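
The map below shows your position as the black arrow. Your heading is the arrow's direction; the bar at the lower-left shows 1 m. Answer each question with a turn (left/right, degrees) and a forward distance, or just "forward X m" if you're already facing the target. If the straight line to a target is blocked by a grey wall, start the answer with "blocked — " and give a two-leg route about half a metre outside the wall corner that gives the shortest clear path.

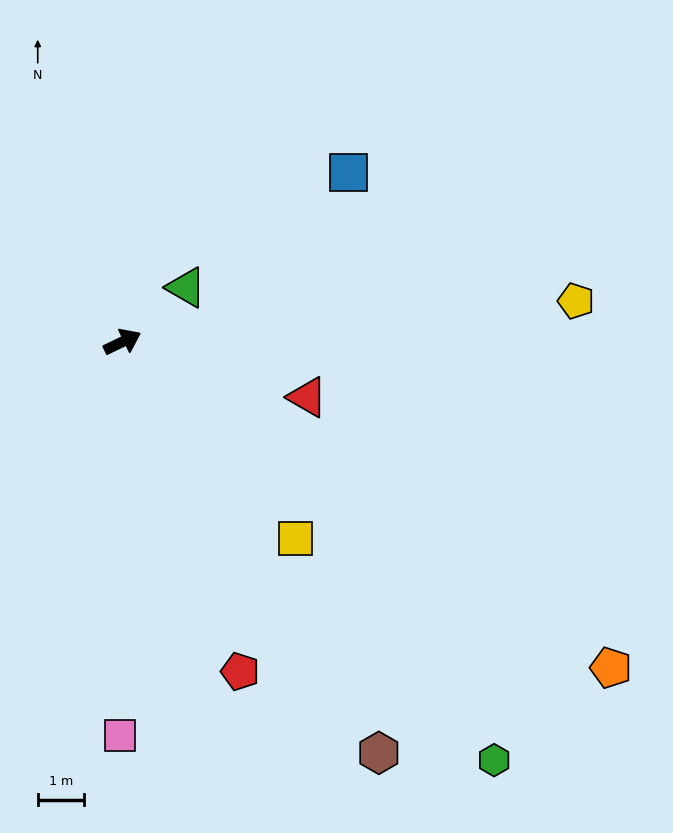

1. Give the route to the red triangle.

turn right 42°, forward 4.2 m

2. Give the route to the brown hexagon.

turn right 84°, forward 10.5 m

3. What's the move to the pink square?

turn right 116°, forward 8.5 m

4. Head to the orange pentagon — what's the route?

turn right 59°, forward 12.7 m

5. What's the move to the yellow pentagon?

turn right 21°, forward 9.9 m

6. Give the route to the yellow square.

turn right 74°, forward 5.7 m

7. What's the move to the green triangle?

turn left 15°, forward 1.8 m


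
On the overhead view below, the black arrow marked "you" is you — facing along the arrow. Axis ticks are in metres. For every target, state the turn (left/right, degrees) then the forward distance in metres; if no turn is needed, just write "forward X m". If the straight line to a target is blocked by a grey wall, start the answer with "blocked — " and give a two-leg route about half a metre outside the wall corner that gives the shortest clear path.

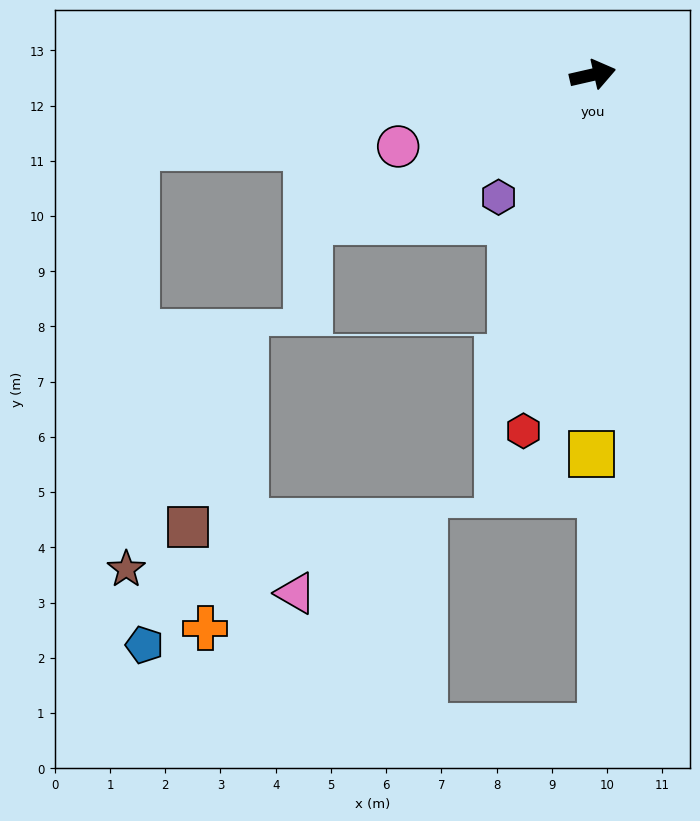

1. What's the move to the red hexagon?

turn right 114°, forward 6.6 m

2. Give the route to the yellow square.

turn right 103°, forward 6.9 m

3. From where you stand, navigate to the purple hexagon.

turn right 140°, forward 2.8 m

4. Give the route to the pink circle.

turn right 173°, forward 3.8 m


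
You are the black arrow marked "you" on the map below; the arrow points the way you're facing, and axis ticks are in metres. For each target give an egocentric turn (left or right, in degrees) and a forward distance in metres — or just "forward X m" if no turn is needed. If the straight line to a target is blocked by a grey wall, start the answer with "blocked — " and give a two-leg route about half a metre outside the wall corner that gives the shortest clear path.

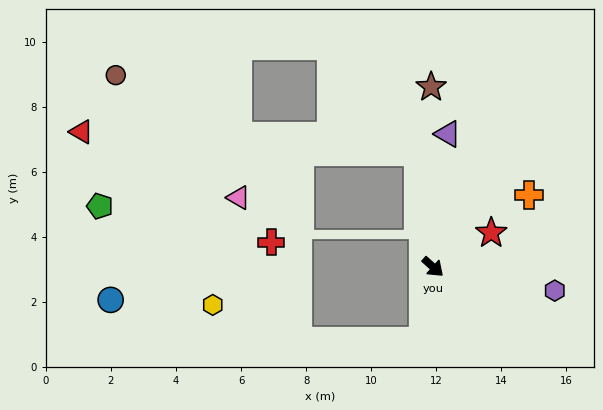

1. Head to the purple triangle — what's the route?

turn left 126°, forward 4.1 m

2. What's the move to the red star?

turn left 72°, forward 2.1 m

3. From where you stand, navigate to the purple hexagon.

turn left 31°, forward 3.8 m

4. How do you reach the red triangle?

blocked — turn left 139°, forward 3.5 m, then turn left 79°, forward 10.4 m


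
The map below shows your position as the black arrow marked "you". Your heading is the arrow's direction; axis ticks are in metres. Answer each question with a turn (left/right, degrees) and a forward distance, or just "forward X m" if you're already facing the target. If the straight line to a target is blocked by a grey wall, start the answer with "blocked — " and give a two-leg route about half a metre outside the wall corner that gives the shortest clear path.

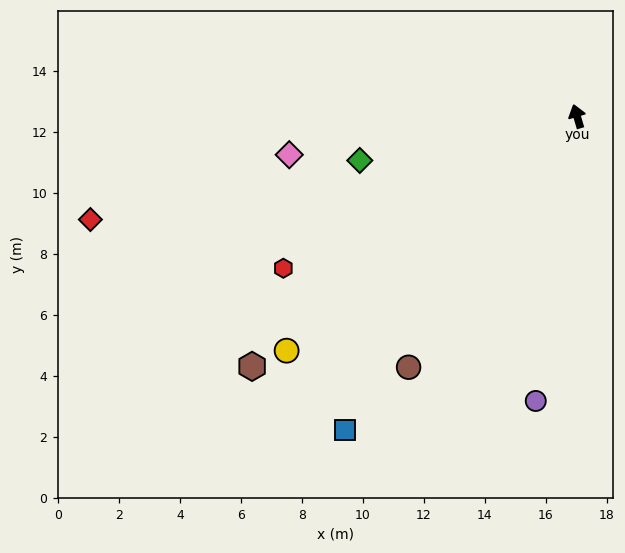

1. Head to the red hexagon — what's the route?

turn left 101°, forward 10.8 m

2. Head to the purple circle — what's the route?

turn left 155°, forward 9.4 m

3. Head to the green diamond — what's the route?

turn left 85°, forward 7.3 m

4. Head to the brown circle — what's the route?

turn left 130°, forward 9.9 m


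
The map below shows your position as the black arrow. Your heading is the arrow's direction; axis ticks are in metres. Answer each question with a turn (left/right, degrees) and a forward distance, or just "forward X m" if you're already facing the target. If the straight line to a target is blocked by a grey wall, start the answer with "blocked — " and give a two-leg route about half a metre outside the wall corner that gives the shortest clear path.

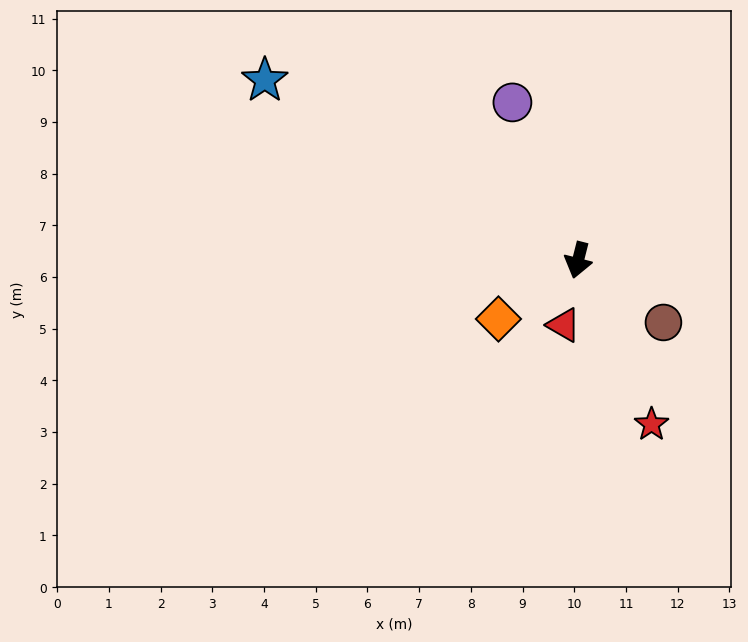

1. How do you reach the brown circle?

turn left 68°, forward 2.0 m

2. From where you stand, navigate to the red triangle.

forward 1.3 m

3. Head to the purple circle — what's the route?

turn right 143°, forward 3.3 m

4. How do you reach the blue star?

turn right 106°, forward 7.0 m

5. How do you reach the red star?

turn left 38°, forward 3.5 m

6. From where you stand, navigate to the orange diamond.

turn right 39°, forward 1.9 m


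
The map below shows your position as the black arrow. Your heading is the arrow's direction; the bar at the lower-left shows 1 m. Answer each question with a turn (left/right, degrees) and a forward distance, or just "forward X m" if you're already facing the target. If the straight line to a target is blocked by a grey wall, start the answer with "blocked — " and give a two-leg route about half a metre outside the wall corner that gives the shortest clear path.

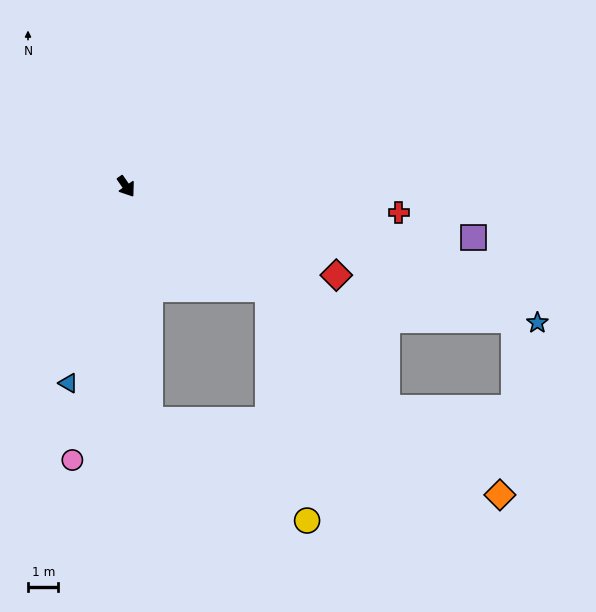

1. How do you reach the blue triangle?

turn right 51°, forward 6.7 m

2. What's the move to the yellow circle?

blocked — turn left 19°, forward 5.7 m, then turn right 44°, forward 7.7 m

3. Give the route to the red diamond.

turn left 32°, forward 7.5 m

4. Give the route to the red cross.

turn left 50°, forward 9.0 m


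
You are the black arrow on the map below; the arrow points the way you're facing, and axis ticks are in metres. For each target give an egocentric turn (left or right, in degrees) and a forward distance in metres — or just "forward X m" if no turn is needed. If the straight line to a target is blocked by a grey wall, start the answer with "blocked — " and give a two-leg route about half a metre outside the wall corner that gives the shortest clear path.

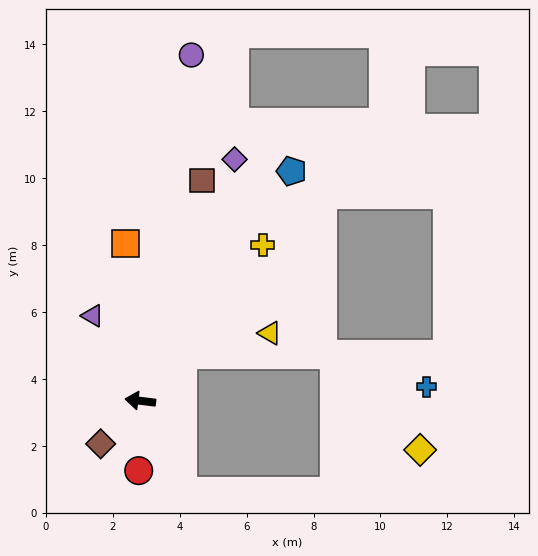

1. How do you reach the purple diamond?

turn right 104°, forward 7.7 m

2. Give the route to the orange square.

turn right 77°, forward 4.7 m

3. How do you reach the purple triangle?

turn right 54°, forward 2.9 m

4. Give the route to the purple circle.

turn right 91°, forward 10.4 m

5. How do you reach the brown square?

turn right 99°, forward 6.8 m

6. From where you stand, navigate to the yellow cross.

turn right 121°, forward 5.9 m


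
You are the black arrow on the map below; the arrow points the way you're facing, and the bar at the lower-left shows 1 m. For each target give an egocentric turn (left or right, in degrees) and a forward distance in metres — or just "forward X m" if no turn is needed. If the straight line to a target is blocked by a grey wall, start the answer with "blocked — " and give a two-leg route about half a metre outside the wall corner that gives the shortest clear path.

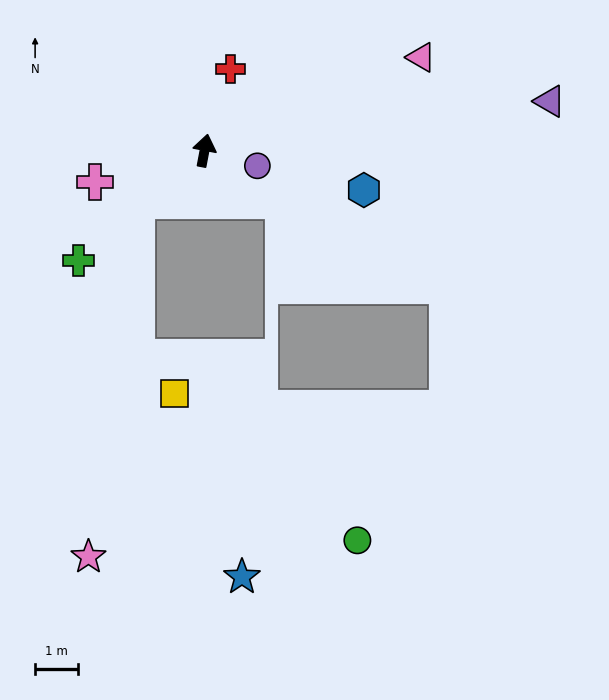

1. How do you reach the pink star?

blocked — turn left 137°, forward 2.0 m, then turn left 46°, forward 8.4 m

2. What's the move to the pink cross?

turn left 117°, forward 2.7 m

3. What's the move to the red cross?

turn right 7°, forward 2.0 m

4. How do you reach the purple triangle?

turn right 71°, forward 8.2 m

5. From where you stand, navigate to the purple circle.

turn right 95°, forward 1.3 m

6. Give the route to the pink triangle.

turn right 56°, forward 5.5 m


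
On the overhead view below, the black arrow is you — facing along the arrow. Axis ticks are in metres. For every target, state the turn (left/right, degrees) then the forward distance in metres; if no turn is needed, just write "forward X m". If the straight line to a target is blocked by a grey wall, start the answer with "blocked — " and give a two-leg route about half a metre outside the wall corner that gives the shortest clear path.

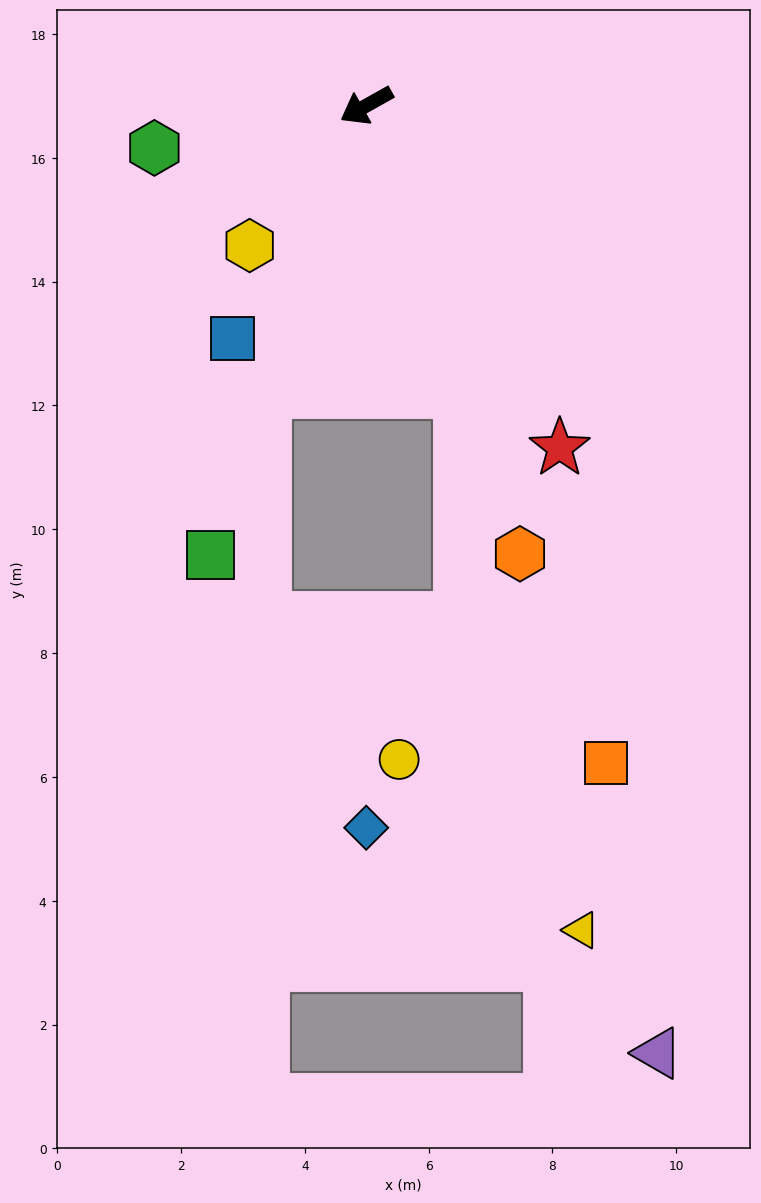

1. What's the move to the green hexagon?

turn right 18°, forward 3.5 m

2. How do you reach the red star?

turn left 90°, forward 6.3 m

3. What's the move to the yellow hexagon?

turn left 21°, forward 2.9 m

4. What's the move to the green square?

turn left 42°, forward 7.7 m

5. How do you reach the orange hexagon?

turn left 80°, forward 7.7 m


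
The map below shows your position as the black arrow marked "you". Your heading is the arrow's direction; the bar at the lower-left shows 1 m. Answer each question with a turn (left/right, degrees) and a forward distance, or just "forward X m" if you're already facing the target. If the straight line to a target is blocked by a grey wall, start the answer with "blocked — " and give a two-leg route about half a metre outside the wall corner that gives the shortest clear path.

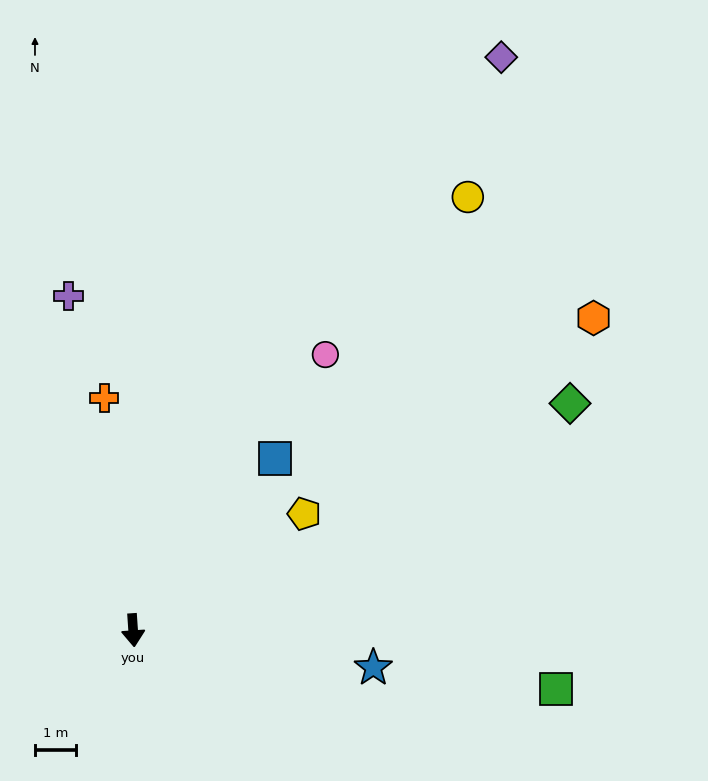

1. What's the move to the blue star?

turn left 77°, forward 5.9 m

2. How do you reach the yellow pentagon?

turn left 120°, forward 5.1 m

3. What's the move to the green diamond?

turn left 114°, forward 12.0 m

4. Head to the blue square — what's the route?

turn left 137°, forward 5.4 m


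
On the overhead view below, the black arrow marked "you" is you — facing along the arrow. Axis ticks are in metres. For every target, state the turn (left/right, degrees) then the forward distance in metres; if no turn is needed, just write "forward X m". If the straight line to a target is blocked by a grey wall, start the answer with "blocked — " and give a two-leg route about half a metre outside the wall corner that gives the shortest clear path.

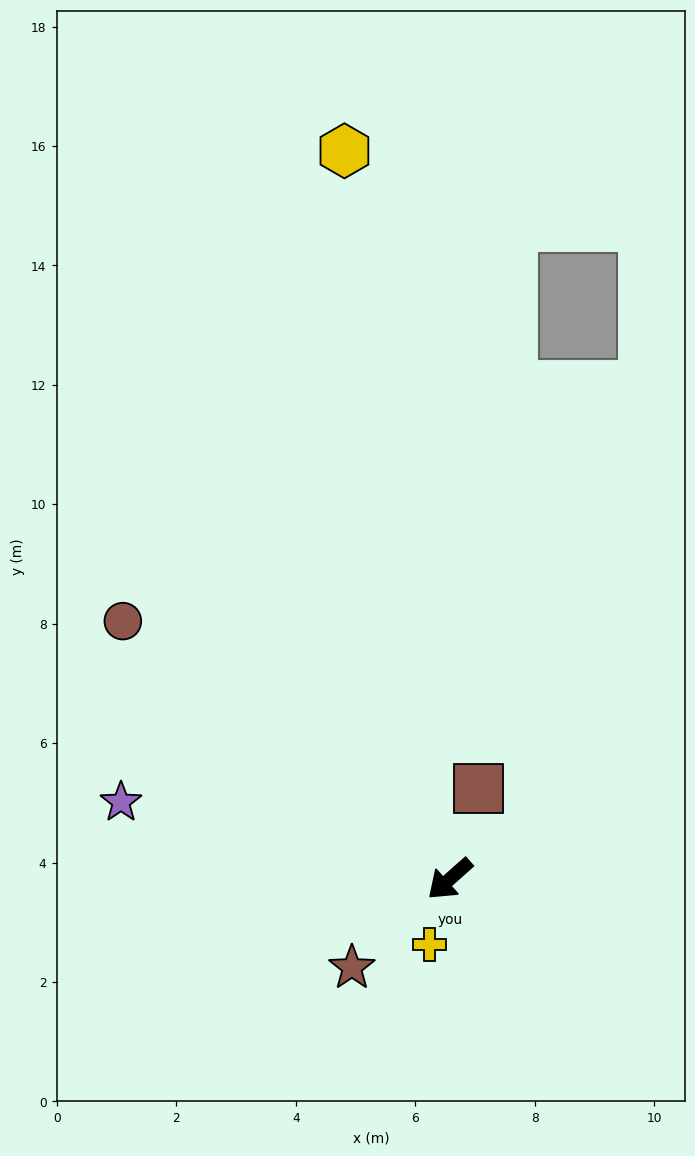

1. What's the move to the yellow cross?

turn left 31°, forward 1.1 m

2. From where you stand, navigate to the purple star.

turn right 55°, forward 5.7 m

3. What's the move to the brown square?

turn right 149°, forward 1.6 m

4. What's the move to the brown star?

forward 2.2 m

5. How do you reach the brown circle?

turn right 80°, forward 7.0 m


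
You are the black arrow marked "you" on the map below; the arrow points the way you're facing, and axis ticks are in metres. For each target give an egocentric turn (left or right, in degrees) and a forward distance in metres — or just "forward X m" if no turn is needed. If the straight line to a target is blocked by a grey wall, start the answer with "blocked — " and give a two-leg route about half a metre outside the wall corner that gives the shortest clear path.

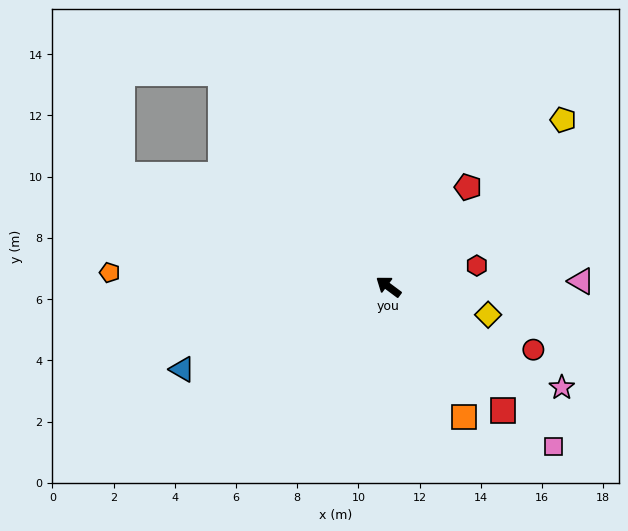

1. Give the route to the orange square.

turn left 157°, forward 4.9 m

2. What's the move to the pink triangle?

turn right 142°, forward 6.3 m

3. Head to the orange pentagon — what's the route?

turn left 34°, forward 9.1 m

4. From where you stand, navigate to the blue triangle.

turn left 58°, forward 7.3 m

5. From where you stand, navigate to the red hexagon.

turn right 130°, forward 3.0 m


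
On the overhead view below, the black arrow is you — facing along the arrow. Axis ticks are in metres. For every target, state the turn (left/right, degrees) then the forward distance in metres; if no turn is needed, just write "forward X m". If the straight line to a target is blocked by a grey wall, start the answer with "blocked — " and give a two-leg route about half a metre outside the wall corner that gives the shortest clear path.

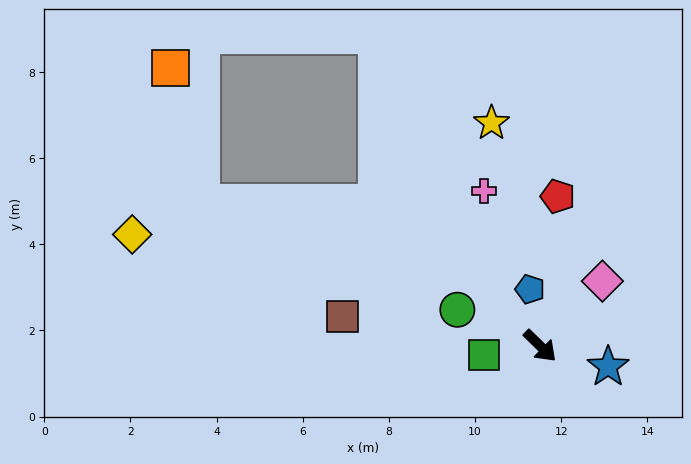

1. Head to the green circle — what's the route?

turn right 159°, forward 2.1 m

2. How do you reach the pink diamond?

turn left 90°, forward 2.1 m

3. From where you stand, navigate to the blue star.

turn left 27°, forward 1.7 m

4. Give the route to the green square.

turn right 126°, forward 1.3 m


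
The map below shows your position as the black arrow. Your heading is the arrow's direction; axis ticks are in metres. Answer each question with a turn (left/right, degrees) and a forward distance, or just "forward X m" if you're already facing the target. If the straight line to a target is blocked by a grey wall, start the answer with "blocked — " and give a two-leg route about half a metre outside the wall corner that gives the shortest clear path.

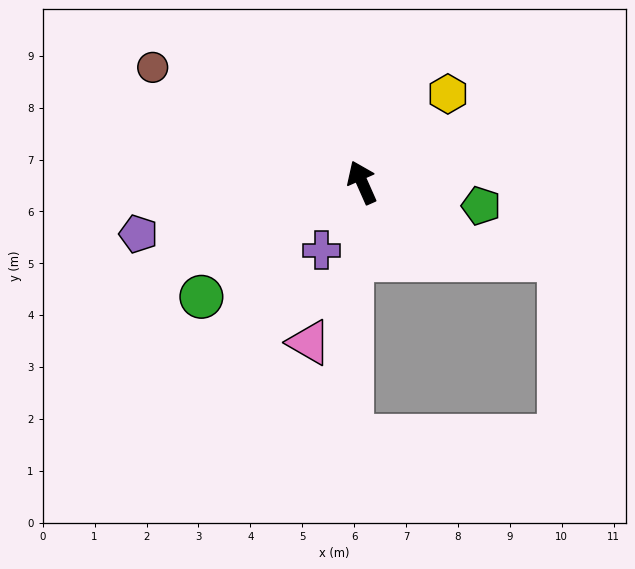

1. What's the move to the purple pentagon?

turn left 79°, forward 4.4 m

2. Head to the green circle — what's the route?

turn left 102°, forward 3.8 m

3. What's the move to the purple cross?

turn left 125°, forward 1.5 m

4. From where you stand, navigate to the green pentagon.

turn right 125°, forward 2.3 m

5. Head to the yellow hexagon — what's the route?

turn right 68°, forward 2.4 m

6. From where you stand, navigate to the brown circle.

turn left 37°, forward 4.6 m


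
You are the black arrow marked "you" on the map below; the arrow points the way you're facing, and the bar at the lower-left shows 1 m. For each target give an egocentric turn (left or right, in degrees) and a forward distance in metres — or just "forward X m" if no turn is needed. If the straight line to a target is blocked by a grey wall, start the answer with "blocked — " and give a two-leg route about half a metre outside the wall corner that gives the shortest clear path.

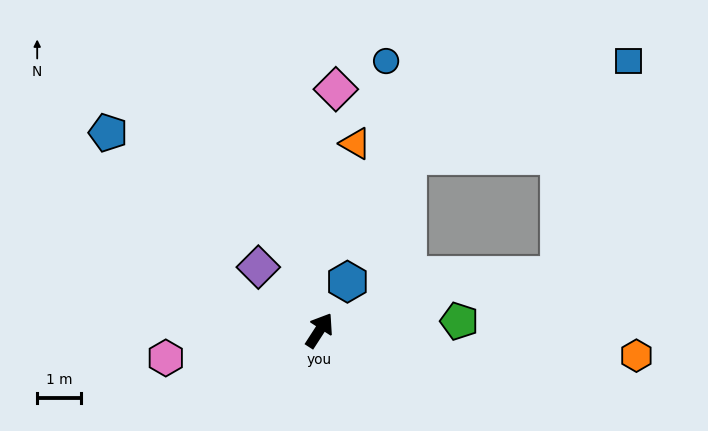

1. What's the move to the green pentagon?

turn right 53°, forward 3.2 m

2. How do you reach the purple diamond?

turn left 77°, forward 2.0 m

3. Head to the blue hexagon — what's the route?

turn left 3°, forward 1.3 m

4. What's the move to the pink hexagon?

turn left 133°, forward 3.6 m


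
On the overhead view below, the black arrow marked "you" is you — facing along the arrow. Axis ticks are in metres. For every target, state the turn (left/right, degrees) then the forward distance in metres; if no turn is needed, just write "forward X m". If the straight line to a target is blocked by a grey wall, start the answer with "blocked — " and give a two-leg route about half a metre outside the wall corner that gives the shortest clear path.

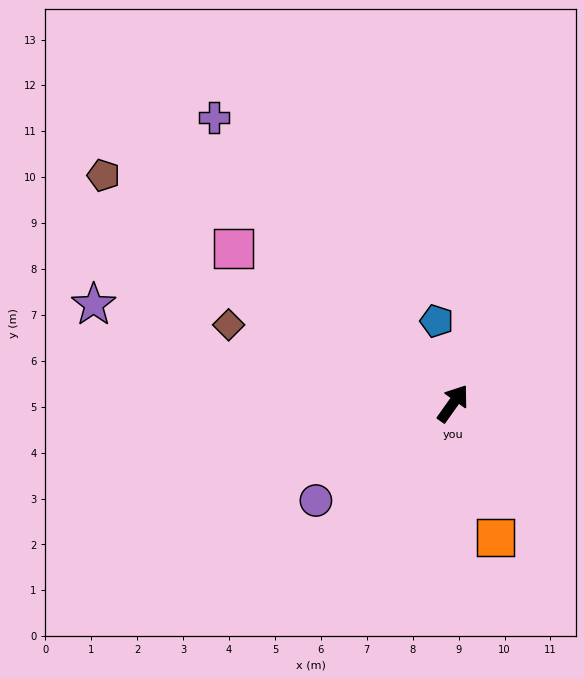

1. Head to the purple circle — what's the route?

turn left 161°, forward 3.7 m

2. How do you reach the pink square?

turn left 90°, forward 5.9 m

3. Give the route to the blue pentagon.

turn left 47°, forward 1.8 m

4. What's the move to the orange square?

turn right 127°, forward 3.1 m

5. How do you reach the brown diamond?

turn left 106°, forward 5.2 m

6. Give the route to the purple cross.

turn left 75°, forward 8.1 m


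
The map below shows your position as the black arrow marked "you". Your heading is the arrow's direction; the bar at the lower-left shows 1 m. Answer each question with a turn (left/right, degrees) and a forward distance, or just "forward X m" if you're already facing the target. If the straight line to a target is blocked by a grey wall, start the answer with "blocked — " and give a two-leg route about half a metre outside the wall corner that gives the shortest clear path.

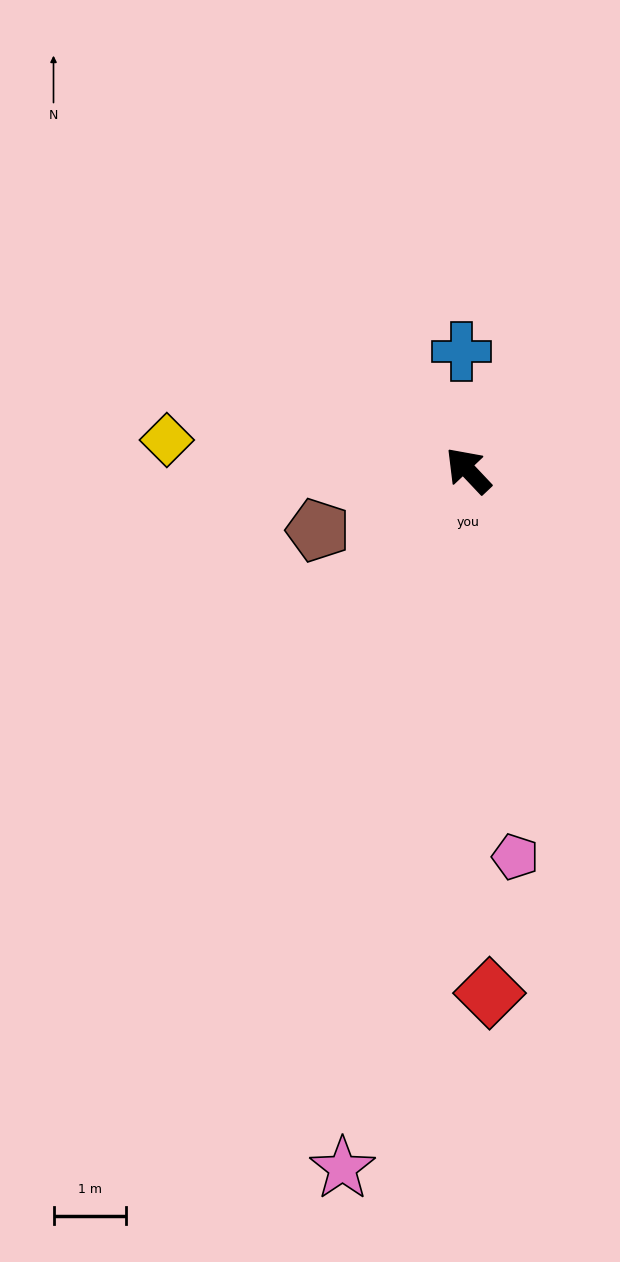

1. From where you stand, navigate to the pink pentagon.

turn left 144°, forward 5.4 m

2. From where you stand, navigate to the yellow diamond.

turn left 41°, forward 4.2 m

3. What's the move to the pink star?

turn left 126°, forward 9.8 m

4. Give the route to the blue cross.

turn right 40°, forward 1.6 m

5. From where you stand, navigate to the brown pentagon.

turn left 68°, forward 2.2 m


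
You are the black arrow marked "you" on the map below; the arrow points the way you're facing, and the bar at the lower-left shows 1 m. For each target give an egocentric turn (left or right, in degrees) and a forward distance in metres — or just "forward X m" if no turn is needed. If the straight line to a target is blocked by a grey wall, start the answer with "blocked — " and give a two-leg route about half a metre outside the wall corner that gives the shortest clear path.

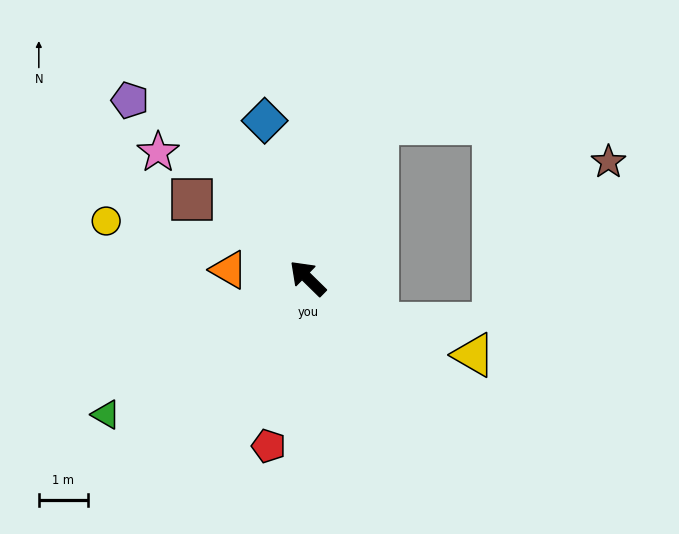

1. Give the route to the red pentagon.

turn left 121°, forward 3.5 m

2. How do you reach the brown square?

turn left 10°, forward 2.8 m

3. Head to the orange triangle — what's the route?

turn left 38°, forward 1.6 m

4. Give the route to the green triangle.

turn left 79°, forward 4.9 m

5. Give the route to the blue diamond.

turn right 30°, forward 3.3 m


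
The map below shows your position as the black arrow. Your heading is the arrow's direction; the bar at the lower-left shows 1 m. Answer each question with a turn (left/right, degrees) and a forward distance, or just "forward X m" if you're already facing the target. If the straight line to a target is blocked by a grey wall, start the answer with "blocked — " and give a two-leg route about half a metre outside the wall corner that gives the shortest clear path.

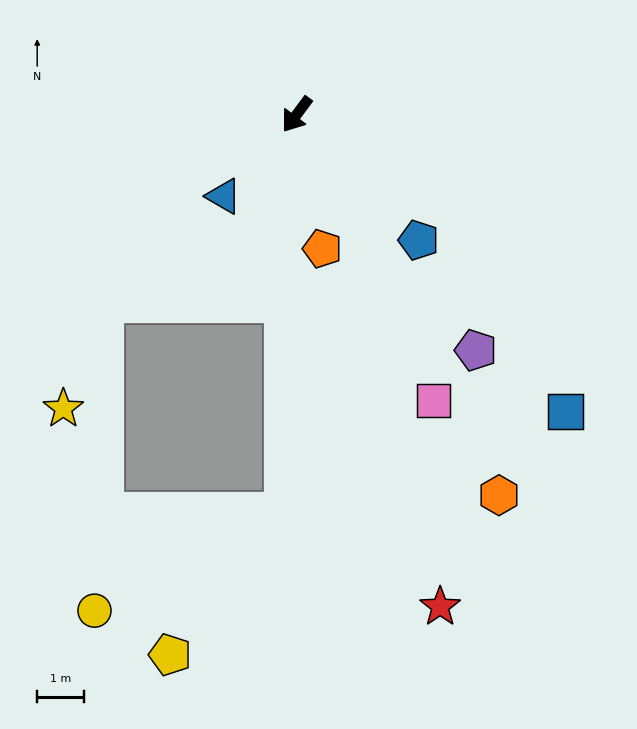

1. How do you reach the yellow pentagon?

blocked — turn left 35°, forward 8.4 m, then turn right 37°, forward 3.9 m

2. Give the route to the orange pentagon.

turn left 47°, forward 2.9 m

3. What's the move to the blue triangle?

turn right 5°, forward 2.3 m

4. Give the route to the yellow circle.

blocked — turn left 35°, forward 8.4 m, then turn right 61°, forward 4.5 m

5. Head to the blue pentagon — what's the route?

turn left 81°, forward 3.7 m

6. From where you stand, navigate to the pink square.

turn left 62°, forward 6.7 m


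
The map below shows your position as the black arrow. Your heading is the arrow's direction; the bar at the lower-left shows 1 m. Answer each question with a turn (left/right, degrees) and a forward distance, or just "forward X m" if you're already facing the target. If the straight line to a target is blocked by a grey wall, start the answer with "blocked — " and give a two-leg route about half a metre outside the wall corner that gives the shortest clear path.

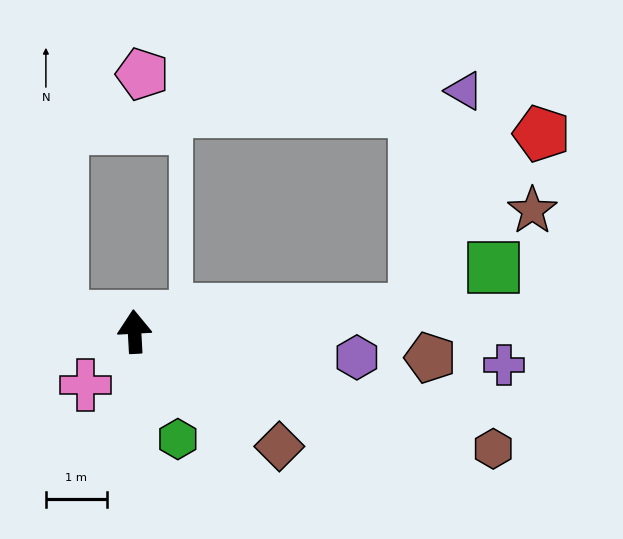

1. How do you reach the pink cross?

turn left 134°, forward 1.2 m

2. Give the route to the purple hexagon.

turn right 100°, forward 3.7 m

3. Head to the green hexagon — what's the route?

turn right 161°, forward 1.9 m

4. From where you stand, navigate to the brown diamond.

turn right 132°, forward 3.0 m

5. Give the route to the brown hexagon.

turn right 111°, forward 6.2 m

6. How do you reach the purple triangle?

blocked — turn right 89°, forward 4.6 m, then turn left 73°, forward 3.7 m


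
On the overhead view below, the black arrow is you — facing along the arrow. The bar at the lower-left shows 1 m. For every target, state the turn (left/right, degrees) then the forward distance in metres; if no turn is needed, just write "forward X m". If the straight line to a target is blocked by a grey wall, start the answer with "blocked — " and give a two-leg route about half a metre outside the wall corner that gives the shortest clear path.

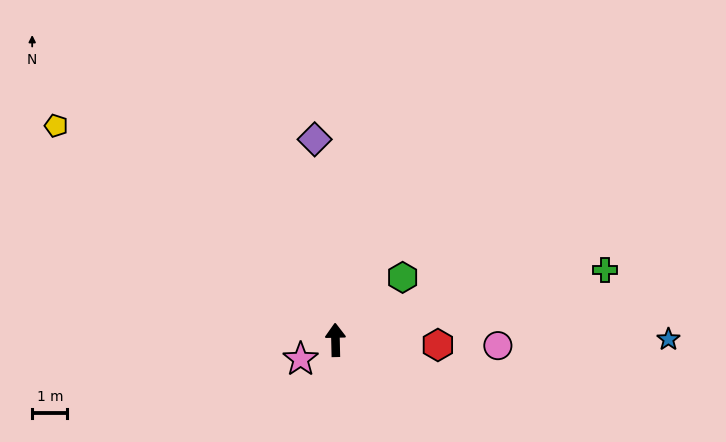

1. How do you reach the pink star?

turn left 118°, forward 1.1 m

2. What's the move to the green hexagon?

turn right 48°, forward 2.6 m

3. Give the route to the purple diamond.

turn left 5°, forward 5.7 m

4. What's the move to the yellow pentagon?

turn left 51°, forward 10.0 m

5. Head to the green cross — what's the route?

turn right 77°, forward 7.9 m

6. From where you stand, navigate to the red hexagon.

turn right 94°, forward 2.9 m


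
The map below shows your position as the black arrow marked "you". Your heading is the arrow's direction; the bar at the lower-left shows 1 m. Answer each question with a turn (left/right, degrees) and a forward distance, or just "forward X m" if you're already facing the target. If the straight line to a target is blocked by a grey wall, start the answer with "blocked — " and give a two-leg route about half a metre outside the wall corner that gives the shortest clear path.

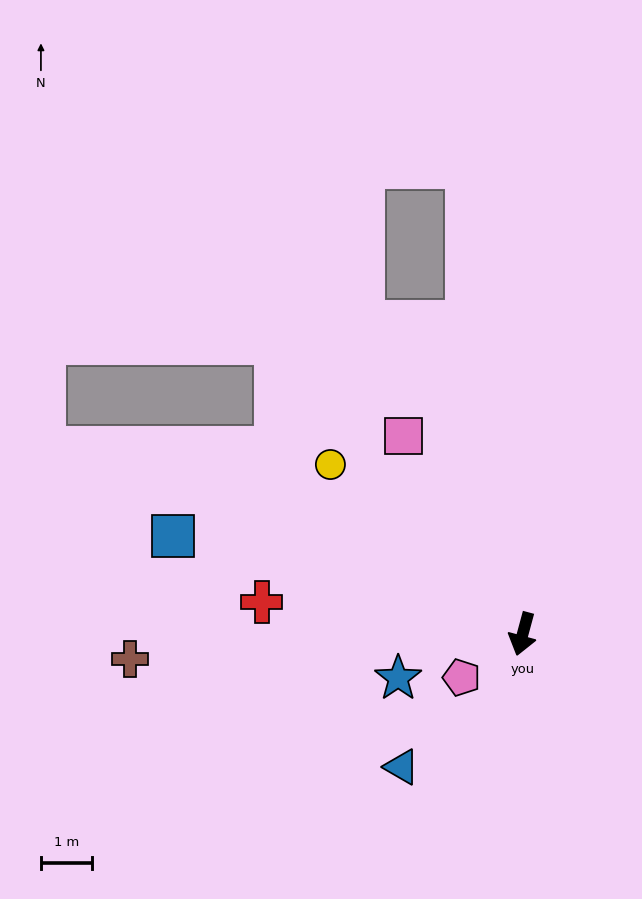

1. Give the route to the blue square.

turn right 91°, forward 7.1 m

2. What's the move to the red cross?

turn right 82°, forward 5.2 m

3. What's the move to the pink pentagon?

turn right 39°, forward 1.5 m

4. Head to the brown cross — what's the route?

turn right 71°, forward 7.7 m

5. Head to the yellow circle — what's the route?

turn right 116°, forward 5.0 m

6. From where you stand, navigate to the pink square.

turn right 134°, forward 4.5 m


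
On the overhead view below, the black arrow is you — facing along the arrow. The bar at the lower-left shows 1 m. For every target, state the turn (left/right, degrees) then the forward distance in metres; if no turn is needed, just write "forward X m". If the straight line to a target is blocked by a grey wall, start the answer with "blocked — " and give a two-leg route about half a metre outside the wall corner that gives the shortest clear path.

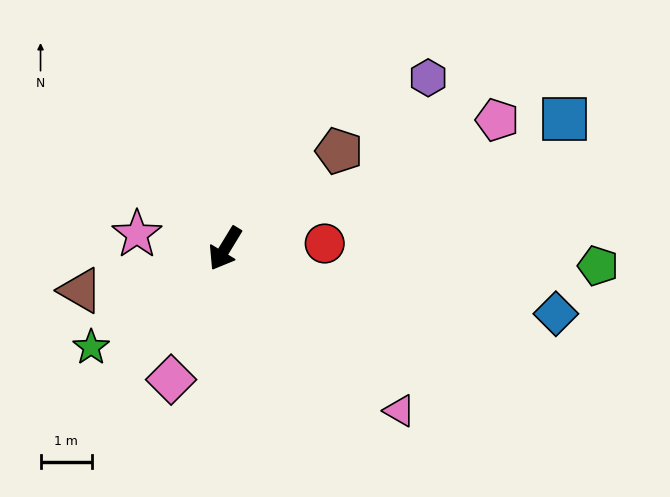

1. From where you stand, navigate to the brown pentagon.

turn left 162°, forward 2.9 m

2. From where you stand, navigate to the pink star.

turn right 68°, forward 1.7 m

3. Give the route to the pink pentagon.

turn left 147°, forward 5.9 m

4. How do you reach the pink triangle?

turn left 78°, forward 4.7 m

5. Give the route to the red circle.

turn left 124°, forward 2.0 m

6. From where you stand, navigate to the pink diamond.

turn left 9°, forward 2.8 m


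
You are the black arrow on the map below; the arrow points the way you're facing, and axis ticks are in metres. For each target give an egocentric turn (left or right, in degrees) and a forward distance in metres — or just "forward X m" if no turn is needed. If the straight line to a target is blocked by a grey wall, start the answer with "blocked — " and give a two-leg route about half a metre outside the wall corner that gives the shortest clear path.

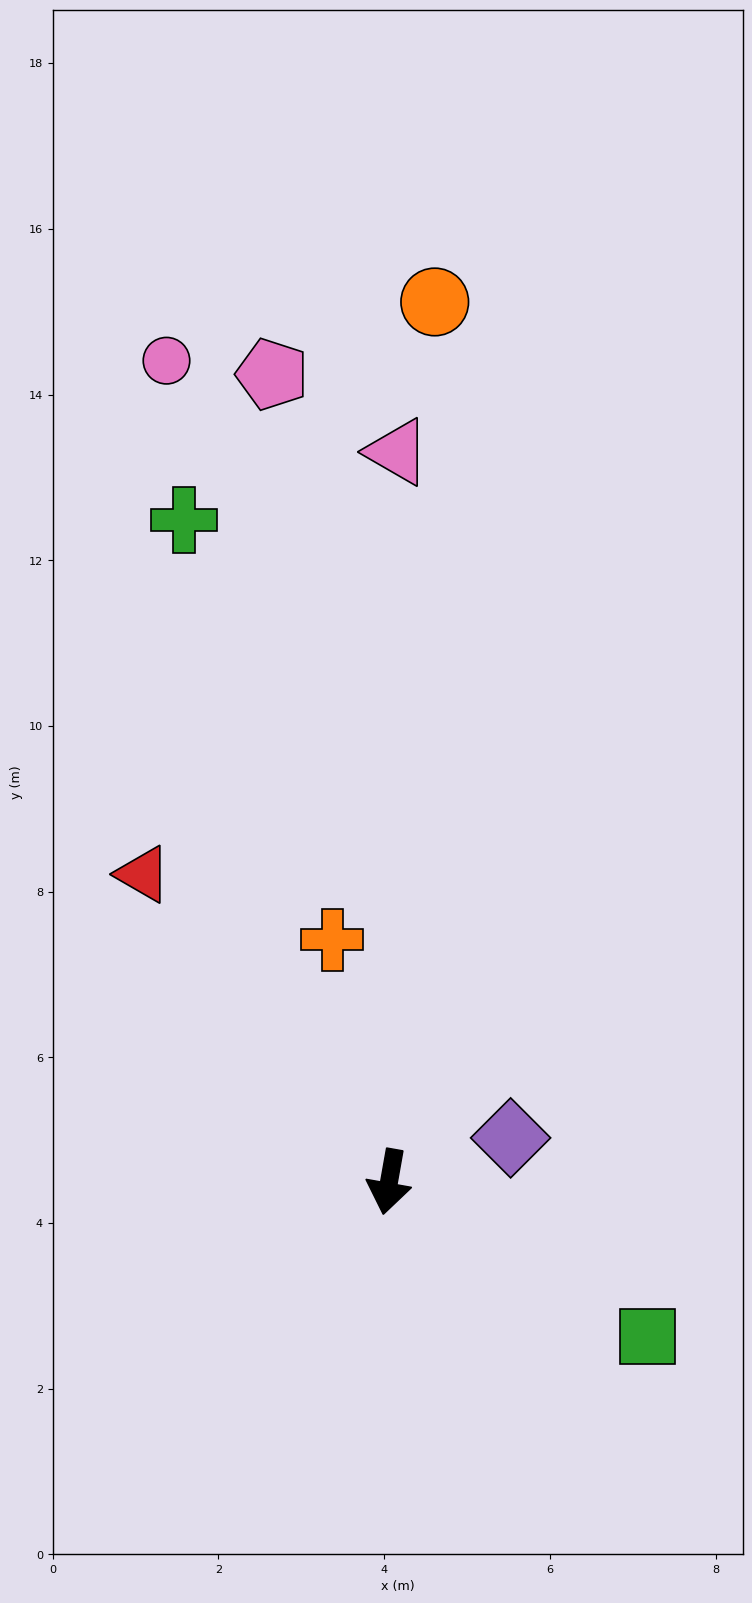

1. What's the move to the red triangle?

turn right 131°, forward 4.8 m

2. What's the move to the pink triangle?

turn right 171°, forward 8.8 m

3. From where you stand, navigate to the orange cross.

turn right 157°, forward 3.0 m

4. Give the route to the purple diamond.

turn left 120°, forward 1.6 m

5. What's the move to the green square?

turn left 69°, forward 3.6 m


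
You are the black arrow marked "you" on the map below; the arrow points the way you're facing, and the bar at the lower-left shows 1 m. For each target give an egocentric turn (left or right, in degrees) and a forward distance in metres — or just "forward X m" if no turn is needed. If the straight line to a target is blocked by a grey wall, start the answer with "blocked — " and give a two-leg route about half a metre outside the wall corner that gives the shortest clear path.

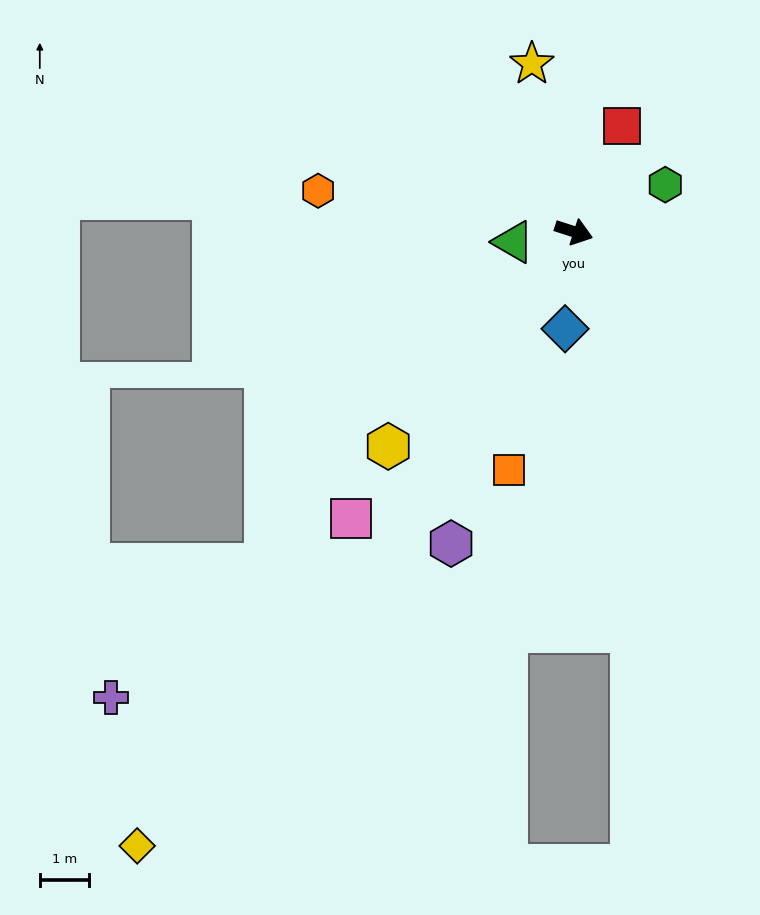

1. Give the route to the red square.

turn left 84°, forward 2.4 m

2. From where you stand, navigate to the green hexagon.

turn left 45°, forward 2.1 m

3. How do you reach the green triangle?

turn right 152°, forward 1.2 m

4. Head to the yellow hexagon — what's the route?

turn right 113°, forward 5.8 m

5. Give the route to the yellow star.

turn left 122°, forward 3.5 m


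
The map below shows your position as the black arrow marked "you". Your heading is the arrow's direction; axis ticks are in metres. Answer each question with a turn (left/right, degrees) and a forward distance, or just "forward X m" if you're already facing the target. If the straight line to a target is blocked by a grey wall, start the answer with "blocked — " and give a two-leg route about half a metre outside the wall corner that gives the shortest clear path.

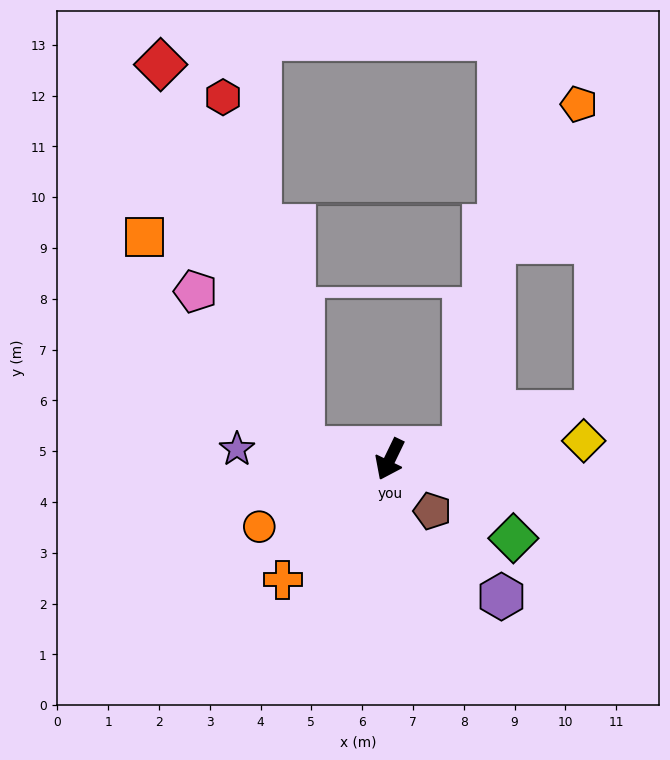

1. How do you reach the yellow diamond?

turn left 121°, forward 3.8 m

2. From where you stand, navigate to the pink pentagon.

blocked — turn right 72°, forward 1.7 m, then turn right 48°, forward 3.7 m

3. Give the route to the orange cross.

turn right 16°, forward 3.2 m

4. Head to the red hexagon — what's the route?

blocked — turn right 72°, forward 1.7 m, then turn right 69°, forward 7.1 m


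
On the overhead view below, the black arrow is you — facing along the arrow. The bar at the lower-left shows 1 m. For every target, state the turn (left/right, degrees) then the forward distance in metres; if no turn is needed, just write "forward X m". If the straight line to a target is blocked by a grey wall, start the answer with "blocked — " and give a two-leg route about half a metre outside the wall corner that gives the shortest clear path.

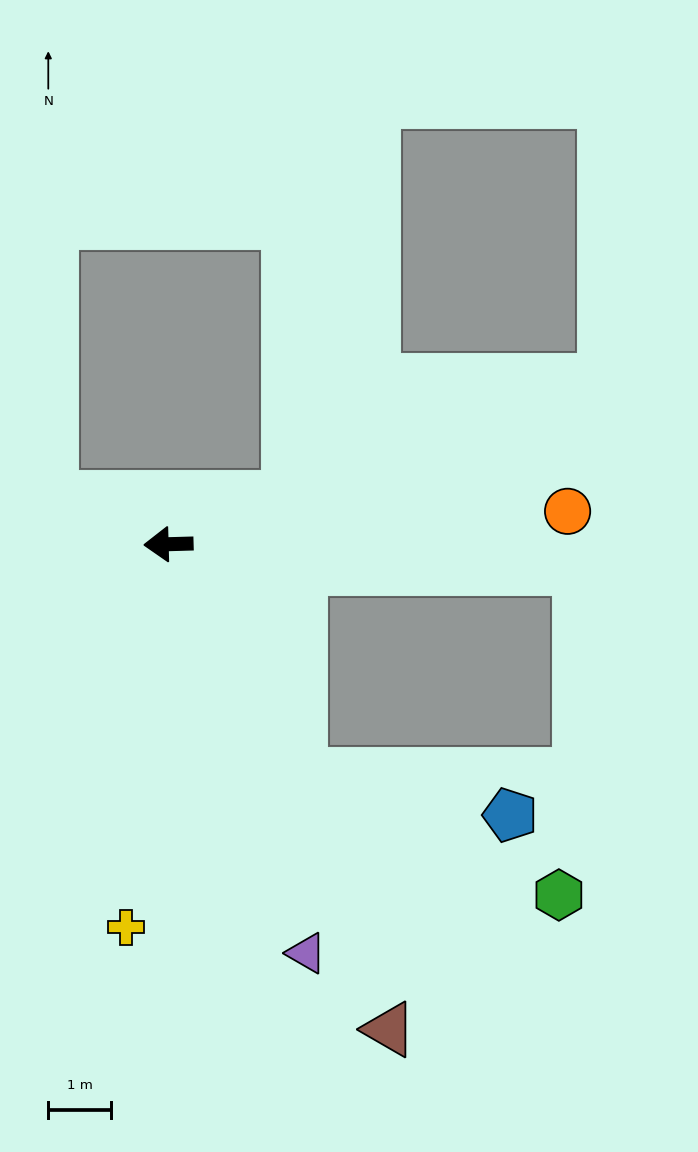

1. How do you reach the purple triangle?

turn left 107°, forward 6.9 m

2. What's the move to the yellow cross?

turn left 82°, forward 6.1 m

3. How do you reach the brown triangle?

turn left 113°, forward 8.5 m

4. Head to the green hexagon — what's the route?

blocked — turn left 118°, forward 4.2 m, then turn left 35°, forward 4.5 m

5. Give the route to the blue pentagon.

blocked — turn left 118°, forward 4.2 m, then turn left 49°, forward 3.4 m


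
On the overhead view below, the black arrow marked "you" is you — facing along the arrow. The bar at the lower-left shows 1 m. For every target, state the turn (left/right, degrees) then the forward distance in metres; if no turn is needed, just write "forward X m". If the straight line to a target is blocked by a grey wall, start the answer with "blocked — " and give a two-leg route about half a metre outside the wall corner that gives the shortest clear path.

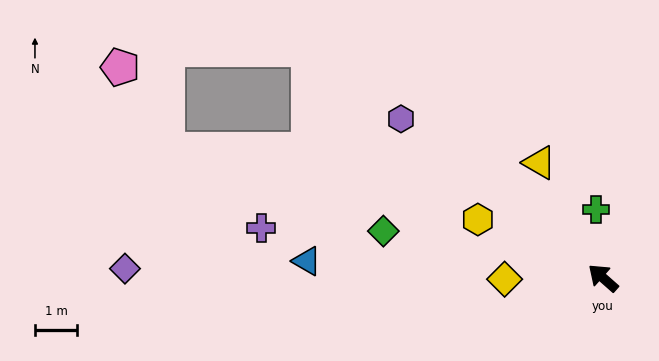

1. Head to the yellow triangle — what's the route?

turn right 20°, forward 3.1 m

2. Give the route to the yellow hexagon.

turn left 16°, forward 3.3 m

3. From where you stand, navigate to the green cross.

turn right 43°, forward 1.6 m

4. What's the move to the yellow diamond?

turn left 42°, forward 2.3 m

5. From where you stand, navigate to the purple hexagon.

turn left 3°, forward 6.1 m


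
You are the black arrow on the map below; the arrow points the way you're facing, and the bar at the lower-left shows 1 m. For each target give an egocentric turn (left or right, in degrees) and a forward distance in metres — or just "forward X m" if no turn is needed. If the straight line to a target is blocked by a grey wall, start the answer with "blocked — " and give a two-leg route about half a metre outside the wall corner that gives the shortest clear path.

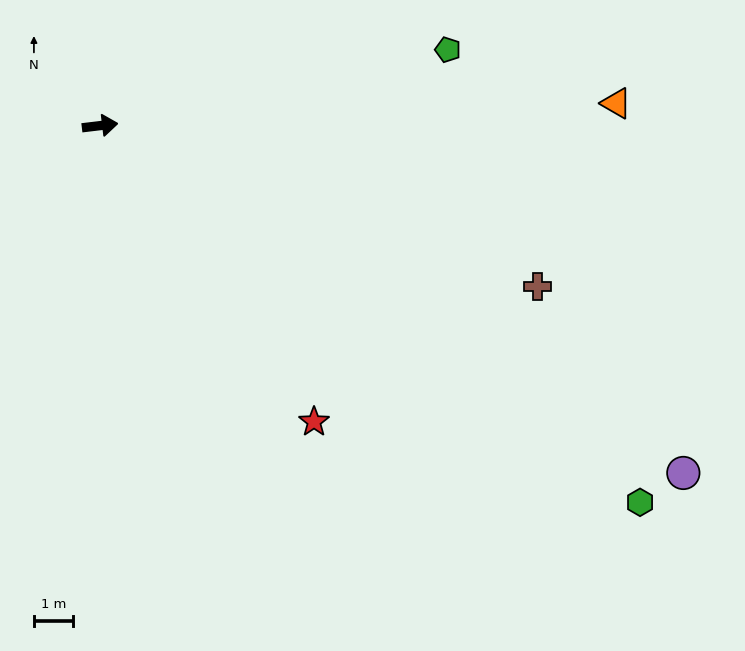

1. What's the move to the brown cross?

turn right 27°, forward 11.9 m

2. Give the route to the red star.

turn right 61°, forward 9.3 m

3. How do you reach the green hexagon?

turn right 42°, forward 16.8 m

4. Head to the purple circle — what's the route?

turn right 38°, forward 17.4 m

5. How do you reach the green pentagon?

turn left 6°, forward 9.1 m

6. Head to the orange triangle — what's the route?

turn right 4°, forward 13.2 m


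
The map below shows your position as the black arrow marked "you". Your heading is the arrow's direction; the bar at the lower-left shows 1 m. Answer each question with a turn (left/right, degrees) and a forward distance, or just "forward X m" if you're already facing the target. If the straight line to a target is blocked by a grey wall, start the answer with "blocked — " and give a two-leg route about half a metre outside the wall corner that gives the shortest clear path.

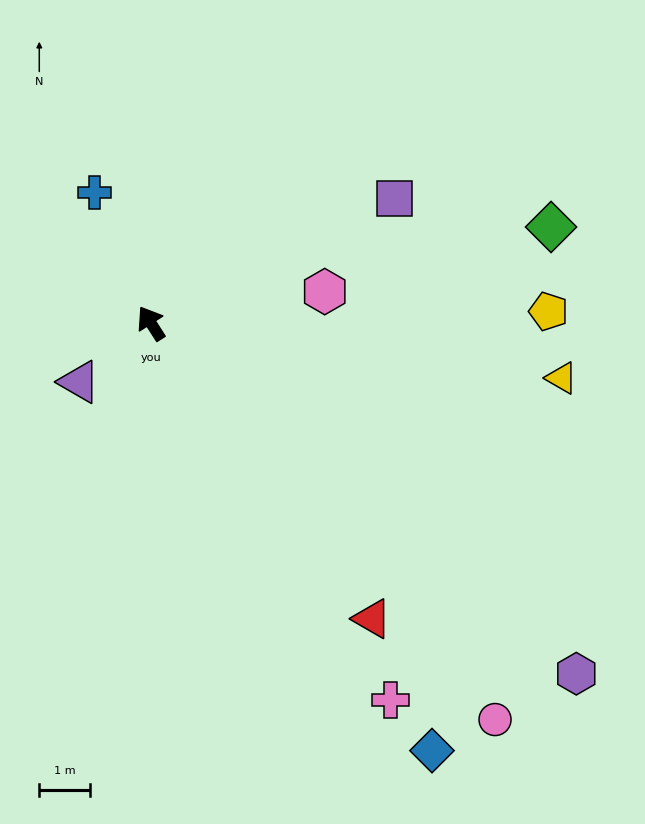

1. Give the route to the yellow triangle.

turn right 130°, forward 8.2 m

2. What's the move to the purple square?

turn right 96°, forward 5.4 m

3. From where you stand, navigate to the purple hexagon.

turn right 162°, forward 10.9 m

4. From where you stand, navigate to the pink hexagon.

turn right 112°, forward 3.5 m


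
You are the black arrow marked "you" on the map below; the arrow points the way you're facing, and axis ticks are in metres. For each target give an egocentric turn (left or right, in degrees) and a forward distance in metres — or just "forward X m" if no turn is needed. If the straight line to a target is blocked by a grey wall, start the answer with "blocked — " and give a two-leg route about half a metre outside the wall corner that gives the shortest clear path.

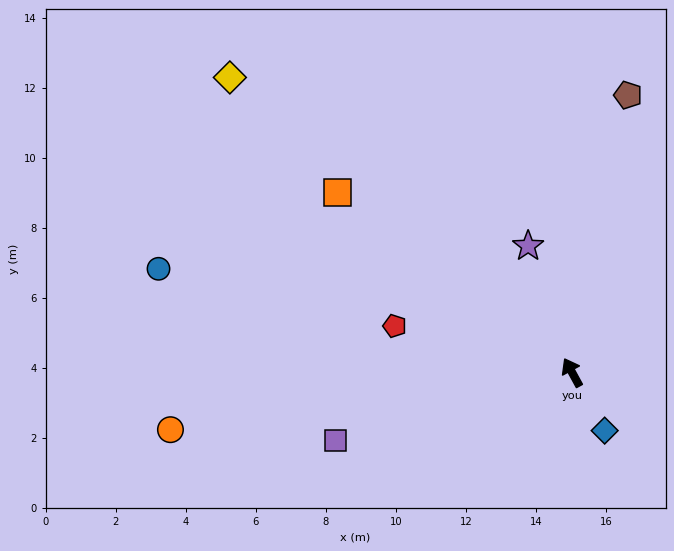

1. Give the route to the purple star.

turn right 9°, forward 3.8 m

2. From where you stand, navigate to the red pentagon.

turn left 47°, forward 5.2 m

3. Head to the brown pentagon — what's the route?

turn right 40°, forward 8.1 m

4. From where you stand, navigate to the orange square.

turn left 24°, forward 8.5 m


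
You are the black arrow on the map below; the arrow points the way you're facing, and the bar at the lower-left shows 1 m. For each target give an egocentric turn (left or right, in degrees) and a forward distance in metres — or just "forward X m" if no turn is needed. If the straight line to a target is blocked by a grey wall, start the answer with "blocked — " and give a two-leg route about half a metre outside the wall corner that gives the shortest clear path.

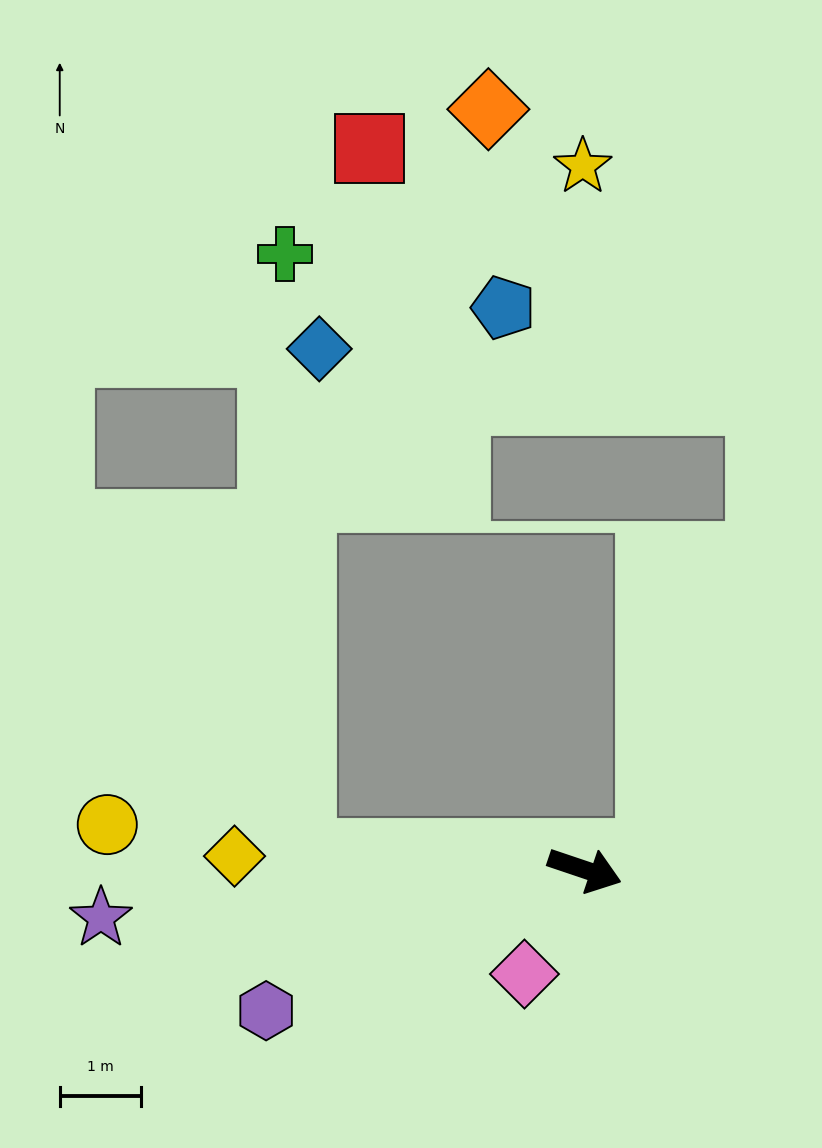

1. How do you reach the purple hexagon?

turn right 137°, forward 4.3 m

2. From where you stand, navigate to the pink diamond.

turn right 101°, forward 1.5 m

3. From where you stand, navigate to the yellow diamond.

turn right 164°, forward 4.3 m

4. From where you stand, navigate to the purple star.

turn right 156°, forward 6.0 m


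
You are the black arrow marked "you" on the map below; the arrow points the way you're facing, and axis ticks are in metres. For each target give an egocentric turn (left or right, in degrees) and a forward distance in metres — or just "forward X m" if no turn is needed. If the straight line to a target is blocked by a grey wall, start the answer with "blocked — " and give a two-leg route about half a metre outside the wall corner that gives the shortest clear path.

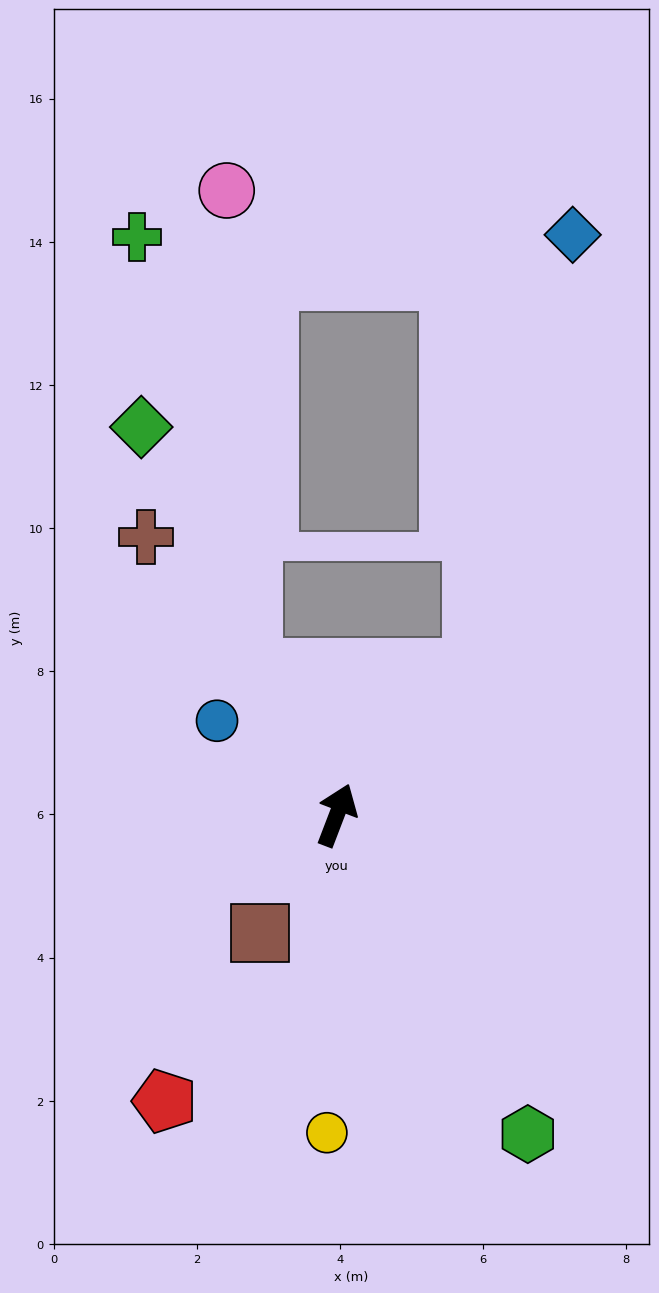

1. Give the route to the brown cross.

turn left 55°, forward 4.7 m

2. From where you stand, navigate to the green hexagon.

turn right 128°, forward 5.2 m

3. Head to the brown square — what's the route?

turn left 168°, forward 2.0 m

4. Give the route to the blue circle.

turn left 73°, forward 2.1 m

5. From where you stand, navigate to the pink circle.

blocked — turn left 51°, forward 2.4 m, then turn right 27°, forward 6.7 m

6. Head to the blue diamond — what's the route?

blocked — turn right 22°, forward 2.8 m, then turn left 30°, forward 6.2 m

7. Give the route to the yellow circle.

turn right 161°, forward 4.4 m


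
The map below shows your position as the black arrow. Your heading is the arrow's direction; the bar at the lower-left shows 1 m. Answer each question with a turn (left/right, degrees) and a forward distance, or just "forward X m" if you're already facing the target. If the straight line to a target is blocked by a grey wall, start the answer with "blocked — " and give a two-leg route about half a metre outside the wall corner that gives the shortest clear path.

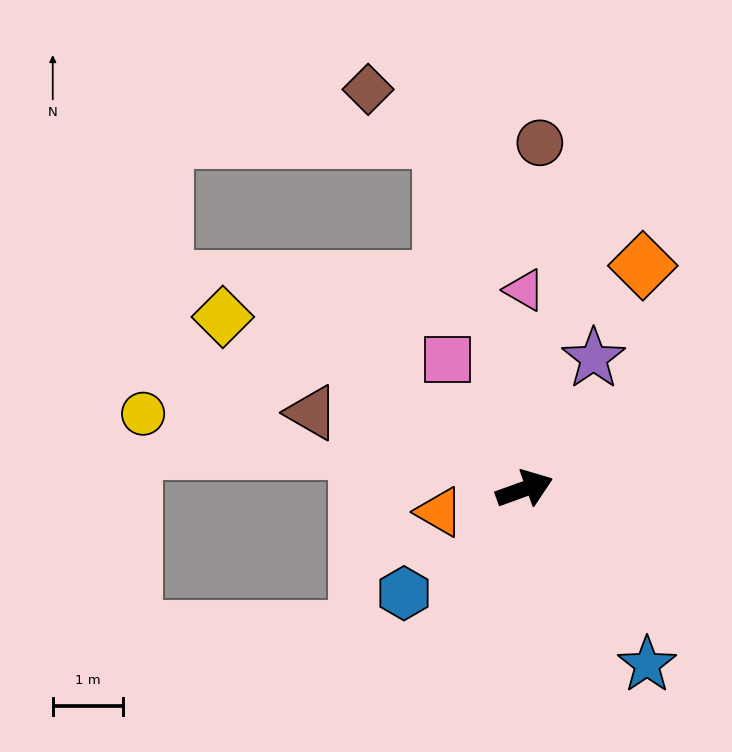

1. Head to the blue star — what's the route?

turn right 75°, forward 3.0 m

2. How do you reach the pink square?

turn left 101°, forward 2.1 m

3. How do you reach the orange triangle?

turn left 175°, forward 1.3 m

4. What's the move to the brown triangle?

turn left 140°, forward 3.2 m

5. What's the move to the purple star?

turn left 42°, forward 2.1 m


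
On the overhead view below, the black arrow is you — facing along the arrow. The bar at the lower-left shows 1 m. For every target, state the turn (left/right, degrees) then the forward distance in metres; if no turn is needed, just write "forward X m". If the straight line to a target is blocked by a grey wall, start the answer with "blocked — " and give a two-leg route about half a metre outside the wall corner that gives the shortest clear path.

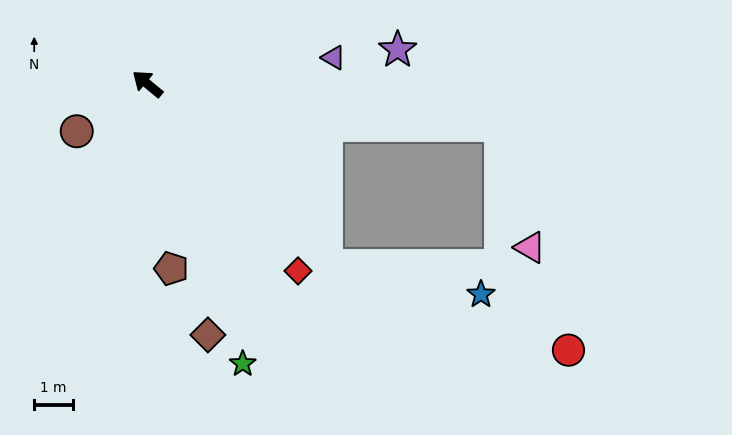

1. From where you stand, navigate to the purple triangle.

turn right 132°, forward 4.8 m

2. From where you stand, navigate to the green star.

turn left 148°, forward 7.6 m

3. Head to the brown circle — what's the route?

turn left 73°, forward 2.2 m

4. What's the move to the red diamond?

turn left 168°, forward 6.2 m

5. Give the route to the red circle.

blocked — turn left 174°, forward 6.6 m, then turn left 26°, forward 6.6 m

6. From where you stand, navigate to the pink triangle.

blocked — turn right 147°, forward 9.2 m, then turn right 70°, forward 3.2 m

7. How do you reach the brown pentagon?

turn left 137°, forward 4.8 m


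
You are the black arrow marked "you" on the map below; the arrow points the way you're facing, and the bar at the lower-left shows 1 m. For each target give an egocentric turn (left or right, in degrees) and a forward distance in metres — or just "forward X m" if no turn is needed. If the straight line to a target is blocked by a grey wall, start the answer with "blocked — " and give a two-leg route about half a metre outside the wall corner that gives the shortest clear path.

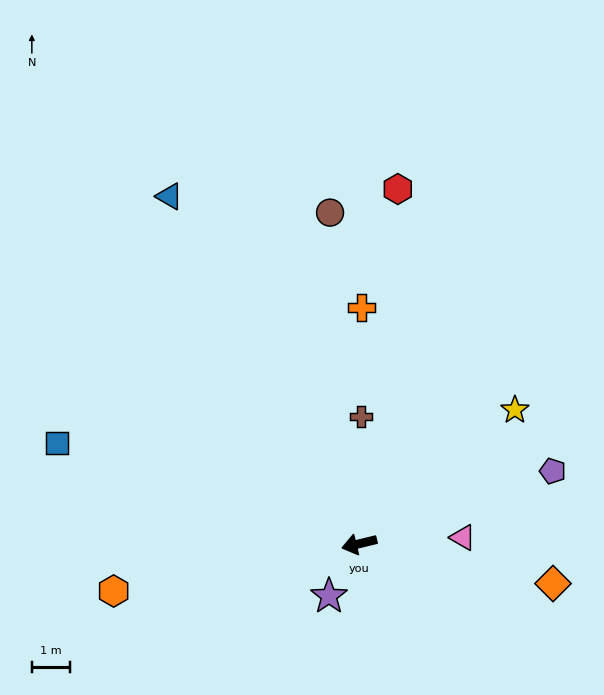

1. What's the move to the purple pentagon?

turn right 173°, forward 5.4 m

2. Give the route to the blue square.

turn right 32°, forward 8.4 m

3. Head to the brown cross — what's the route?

turn right 105°, forward 3.3 m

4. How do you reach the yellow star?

turn right 153°, forward 5.4 m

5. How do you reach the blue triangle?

turn right 75°, forward 10.4 m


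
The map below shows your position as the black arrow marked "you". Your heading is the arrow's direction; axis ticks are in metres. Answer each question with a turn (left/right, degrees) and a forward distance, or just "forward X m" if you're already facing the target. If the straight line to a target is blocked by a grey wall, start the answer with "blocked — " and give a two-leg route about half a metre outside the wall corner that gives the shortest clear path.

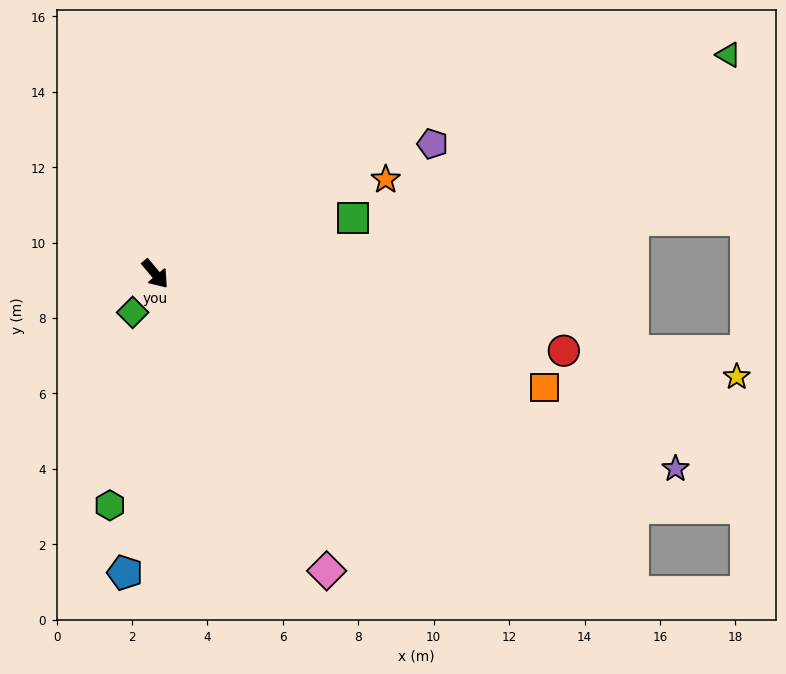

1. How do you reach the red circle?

turn left 39°, forward 11.0 m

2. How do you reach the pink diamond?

turn right 10°, forward 9.1 m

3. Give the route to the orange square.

turn left 34°, forward 10.8 m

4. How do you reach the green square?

turn left 66°, forward 5.4 m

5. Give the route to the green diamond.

turn right 70°, forward 1.2 m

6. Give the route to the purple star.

turn left 29°, forward 14.7 m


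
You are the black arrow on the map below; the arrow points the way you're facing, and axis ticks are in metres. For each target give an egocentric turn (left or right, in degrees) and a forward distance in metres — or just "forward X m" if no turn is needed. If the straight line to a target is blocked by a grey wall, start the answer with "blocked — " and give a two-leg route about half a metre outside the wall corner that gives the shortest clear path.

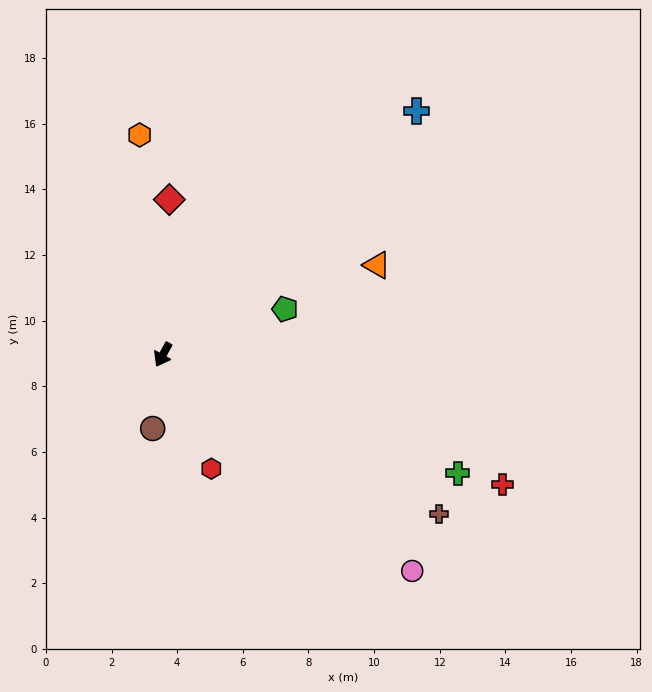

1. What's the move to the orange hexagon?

turn right 145°, forward 6.7 m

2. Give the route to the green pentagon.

turn left 139°, forward 4.0 m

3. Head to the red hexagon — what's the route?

turn left 52°, forward 3.8 m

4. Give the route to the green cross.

turn left 97°, forward 9.7 m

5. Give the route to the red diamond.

turn right 154°, forward 4.7 m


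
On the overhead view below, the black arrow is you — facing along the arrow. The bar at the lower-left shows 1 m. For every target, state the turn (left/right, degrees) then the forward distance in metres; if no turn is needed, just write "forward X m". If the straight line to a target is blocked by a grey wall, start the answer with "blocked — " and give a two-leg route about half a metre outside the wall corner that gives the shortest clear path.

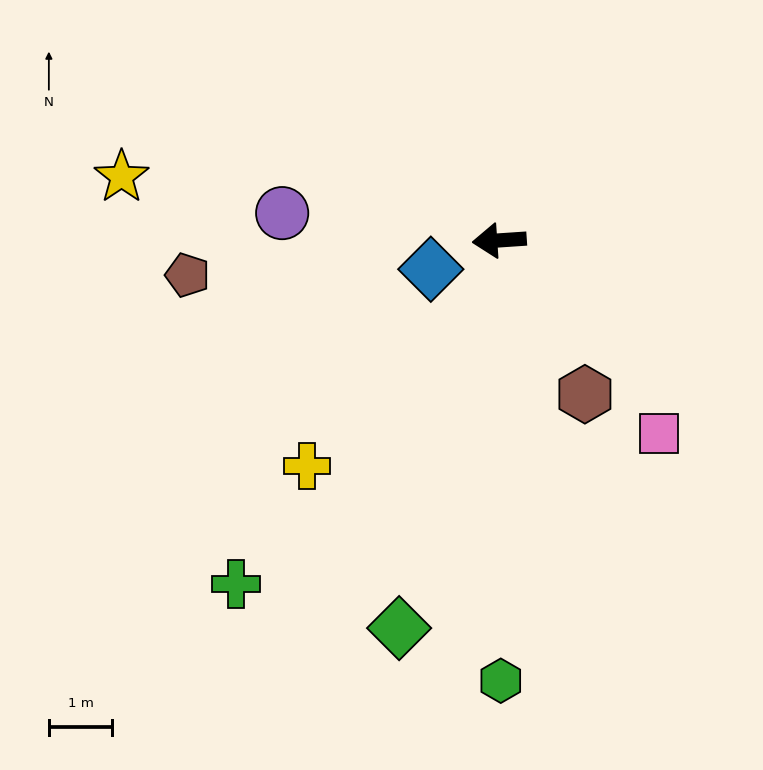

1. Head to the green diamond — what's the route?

turn left 72°, forward 6.3 m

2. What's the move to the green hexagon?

turn left 86°, forward 6.9 m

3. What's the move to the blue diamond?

turn left 19°, forward 1.2 m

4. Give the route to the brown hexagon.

turn left 115°, forward 2.8 m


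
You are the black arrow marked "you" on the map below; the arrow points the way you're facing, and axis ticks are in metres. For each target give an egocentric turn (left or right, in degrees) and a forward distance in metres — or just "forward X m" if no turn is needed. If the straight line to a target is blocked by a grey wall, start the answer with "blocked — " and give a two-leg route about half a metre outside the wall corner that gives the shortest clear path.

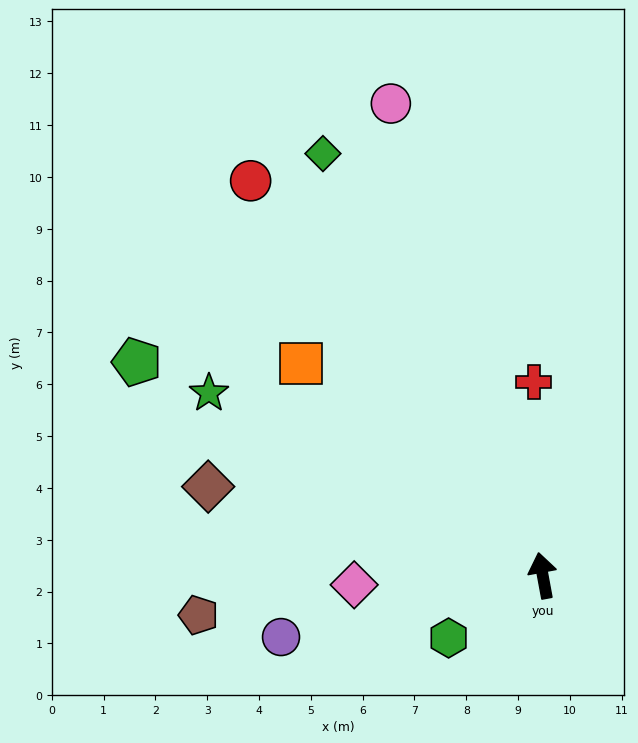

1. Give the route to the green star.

turn left 51°, forward 7.3 m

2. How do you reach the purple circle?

turn left 93°, forward 5.2 m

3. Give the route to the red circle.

turn left 26°, forward 9.5 m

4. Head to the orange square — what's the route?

turn left 38°, forward 6.2 m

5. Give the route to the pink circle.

turn left 7°, forward 9.6 m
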